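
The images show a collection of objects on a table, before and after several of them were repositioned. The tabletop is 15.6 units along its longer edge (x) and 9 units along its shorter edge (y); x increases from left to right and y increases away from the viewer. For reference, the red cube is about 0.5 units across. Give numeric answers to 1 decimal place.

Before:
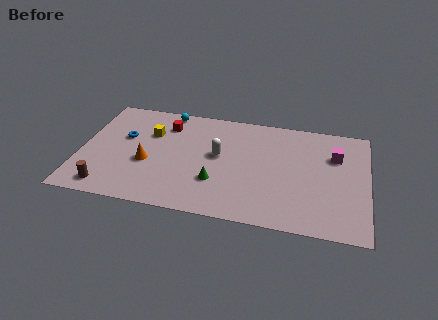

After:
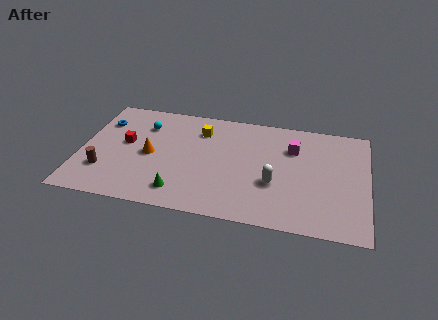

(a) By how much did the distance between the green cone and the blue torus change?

+0.9

They were about 5.9 units apart before and 6.8 after — 0.9 units further apart.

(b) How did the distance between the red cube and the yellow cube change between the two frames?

+3.2

Before: roughly 1.2 units apart; after: 4.4. That's 3.2 units further apart.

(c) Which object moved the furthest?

the white capsule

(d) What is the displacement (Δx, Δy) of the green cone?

(-1.9, -1.2)

The green cone was at about (7.5, 2.8) and moved to about (5.6, 1.6).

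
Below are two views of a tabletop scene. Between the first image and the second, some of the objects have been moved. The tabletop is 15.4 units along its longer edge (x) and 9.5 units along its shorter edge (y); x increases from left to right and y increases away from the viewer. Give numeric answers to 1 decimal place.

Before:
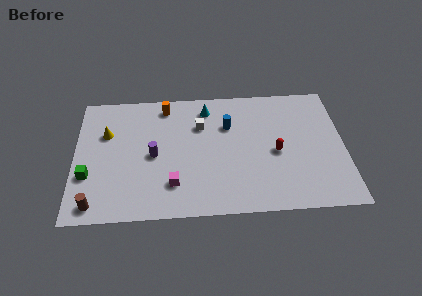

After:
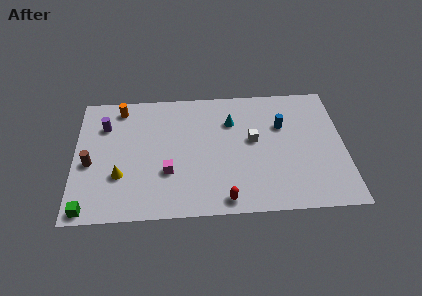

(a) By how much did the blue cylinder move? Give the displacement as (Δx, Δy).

(3.1, -0.2)

The blue cylinder was at about (8.8, 6.5) and moved to about (11.9, 6.3).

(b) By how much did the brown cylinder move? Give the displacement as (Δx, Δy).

(-0.3, 3.0)

The brown cylinder started near (1.2, 1.1) and ended near (0.9, 4.1).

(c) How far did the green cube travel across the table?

2.4

From (0.8, 3.2) to (0.8, 0.8), the green cube covered √(0.0² + 2.4²) ≈ 2.4 units.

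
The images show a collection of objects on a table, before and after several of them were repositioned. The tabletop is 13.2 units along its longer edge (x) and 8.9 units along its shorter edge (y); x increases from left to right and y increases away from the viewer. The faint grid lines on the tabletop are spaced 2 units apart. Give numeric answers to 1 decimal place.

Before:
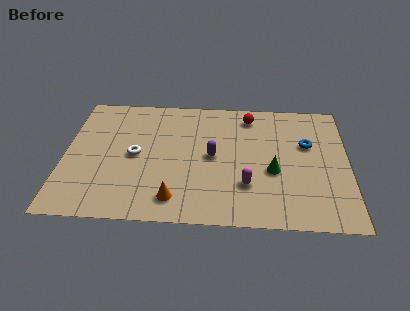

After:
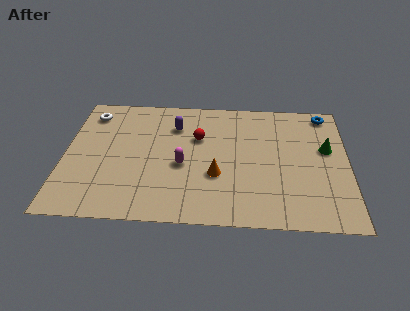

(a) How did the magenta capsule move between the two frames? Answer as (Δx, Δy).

(-3.0, 1.2)

The magenta capsule started near (8.5, 2.6) and ended near (5.5, 3.8).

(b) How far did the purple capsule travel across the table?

2.8

From (6.9, 4.5) to (5.1, 6.6), the purple capsule covered √(1.8² + 2.1²) ≈ 2.8 units.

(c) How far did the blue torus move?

2.5

The blue torus was near (11.3, 5.6) before and (12.2, 7.9) after, so it travelled √(0.9² + 2.3²) ≈ 2.5 units.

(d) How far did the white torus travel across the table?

3.6

The white torus was near (3.3, 4.4) before and (1.1, 7.3) after, so it travelled √(2.2² + 2.9²) ≈ 3.6 units.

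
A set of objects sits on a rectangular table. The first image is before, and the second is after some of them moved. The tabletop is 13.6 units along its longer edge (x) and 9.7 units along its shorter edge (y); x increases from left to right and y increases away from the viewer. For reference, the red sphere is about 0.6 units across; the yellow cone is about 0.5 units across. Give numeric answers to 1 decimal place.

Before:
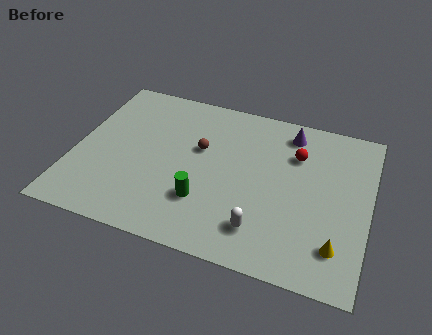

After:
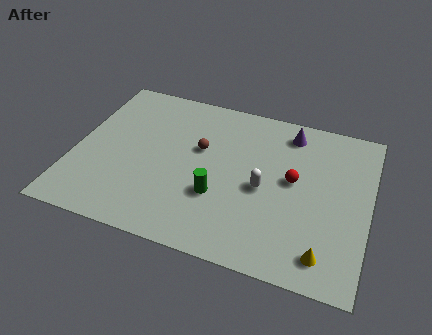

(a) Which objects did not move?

the purple cone and the brown sphere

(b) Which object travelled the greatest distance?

the white capsule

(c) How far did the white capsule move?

2.4

The white capsule was near (8.9, 2.0) before and (8.8, 4.4) after, so it travelled √(0.1² + 2.4²) ≈ 2.4 units.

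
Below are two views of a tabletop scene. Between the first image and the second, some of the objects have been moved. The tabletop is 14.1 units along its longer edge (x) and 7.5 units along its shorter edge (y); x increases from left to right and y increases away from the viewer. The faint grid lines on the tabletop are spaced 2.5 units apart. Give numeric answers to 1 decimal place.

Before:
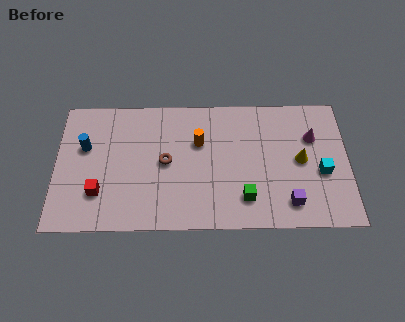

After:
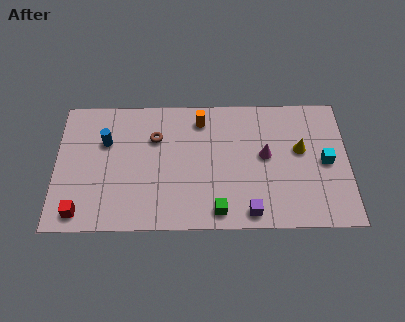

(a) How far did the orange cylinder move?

1.3

The orange cylinder moved from about (6.9, 4.9) to (7.0, 6.2), a distance of √(0.1² + 1.3²) ≈ 1.3.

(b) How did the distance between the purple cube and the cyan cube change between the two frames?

+2.3

They were about 2.3 units apart before and 4.6 after — 2.3 units further apart.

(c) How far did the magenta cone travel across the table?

2.5

The magenta cone was near (12.4, 5.1) before and (10.1, 4.1) after, so it travelled √(2.3² + 1.0²) ≈ 2.5 units.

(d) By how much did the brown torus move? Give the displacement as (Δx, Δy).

(-0.5, 1.4)

The brown torus was at about (5.3, 3.8) and moved to about (4.8, 5.2).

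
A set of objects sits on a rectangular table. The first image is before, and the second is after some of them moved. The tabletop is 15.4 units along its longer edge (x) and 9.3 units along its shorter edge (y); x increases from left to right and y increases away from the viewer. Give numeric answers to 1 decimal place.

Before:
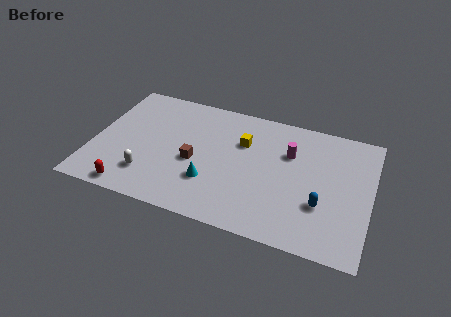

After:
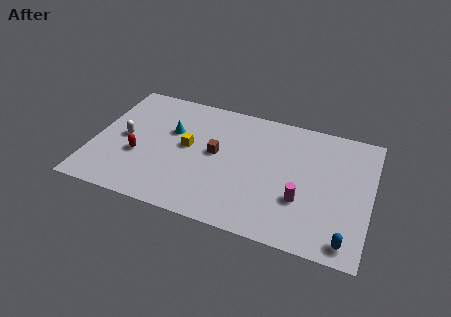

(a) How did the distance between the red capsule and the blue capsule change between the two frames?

+1.4

They were about 10.5 units apart before and 11.9 after — 1.4 units further apart.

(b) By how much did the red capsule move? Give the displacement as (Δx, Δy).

(0.1, 2.6)

The red capsule was at about (2.5, 0.9) and moved to about (2.6, 3.5).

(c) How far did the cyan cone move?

4.0

The cyan cone moved from about (6.7, 2.8) to (4.2, 5.9), a distance of √(2.5² + 3.1²) ≈ 4.0.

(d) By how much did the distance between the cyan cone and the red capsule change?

-1.7

The distance was about 4.6 in the first image and 2.9 in the second, so they moved 1.7 units closer together.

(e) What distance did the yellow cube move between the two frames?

3.3

From (8.2, 6.3) to (5.2, 5.0), the yellow cube covered √(3.0² + 1.3²) ≈ 3.3 units.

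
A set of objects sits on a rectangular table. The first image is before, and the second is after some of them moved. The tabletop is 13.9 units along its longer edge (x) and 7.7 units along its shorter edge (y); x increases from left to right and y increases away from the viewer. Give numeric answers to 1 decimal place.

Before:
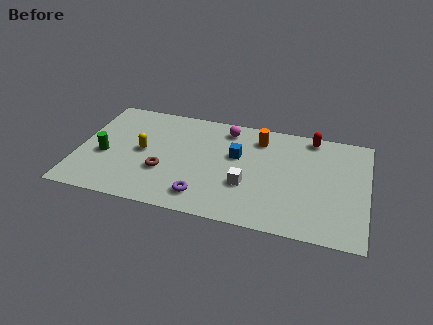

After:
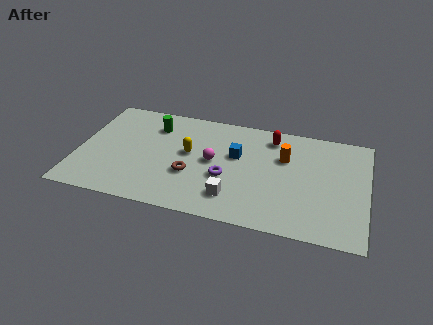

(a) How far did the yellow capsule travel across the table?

2.2

The yellow capsule moved from about (3.1, 3.9) to (5.3, 4.3), a distance of √(2.2² + 0.4²) ≈ 2.2.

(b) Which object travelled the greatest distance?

the green cylinder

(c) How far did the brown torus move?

1.3

From (4.2, 2.7) to (5.5, 2.8), the brown torus covered √(1.3² + 0.1²) ≈ 1.3 units.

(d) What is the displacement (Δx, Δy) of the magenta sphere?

(-0.5, -2.5)

From the two frames, the magenta sphere sits at roughly (7.0, 6.5) before and (6.5, 4.0) after.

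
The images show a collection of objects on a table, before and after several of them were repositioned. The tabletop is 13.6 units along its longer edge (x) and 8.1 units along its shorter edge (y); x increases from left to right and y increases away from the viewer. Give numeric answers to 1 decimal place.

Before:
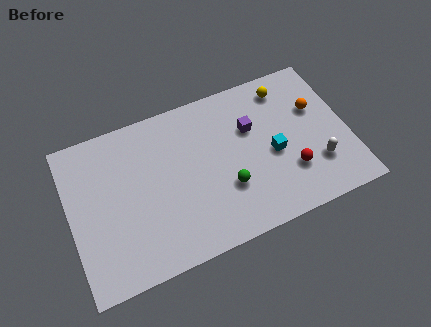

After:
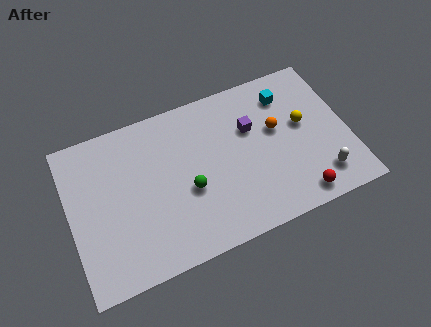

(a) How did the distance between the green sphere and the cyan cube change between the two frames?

+3.5

Before: roughly 2.6 units apart; after: 6.1. That's 3.5 units further apart.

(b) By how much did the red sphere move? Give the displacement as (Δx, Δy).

(0.2, -1.4)

The red sphere was at about (10.6, 2.4) and moved to about (10.8, 1.0).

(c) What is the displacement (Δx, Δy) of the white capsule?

(0.1, -0.7)

From the two frames, the white capsule sits at roughly (11.9, 2.3) before and (12.0, 1.6) after.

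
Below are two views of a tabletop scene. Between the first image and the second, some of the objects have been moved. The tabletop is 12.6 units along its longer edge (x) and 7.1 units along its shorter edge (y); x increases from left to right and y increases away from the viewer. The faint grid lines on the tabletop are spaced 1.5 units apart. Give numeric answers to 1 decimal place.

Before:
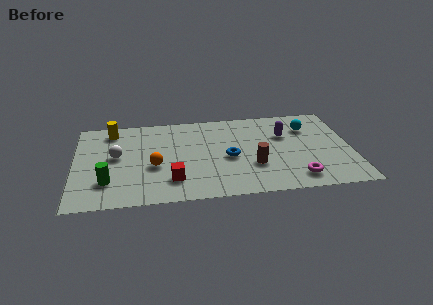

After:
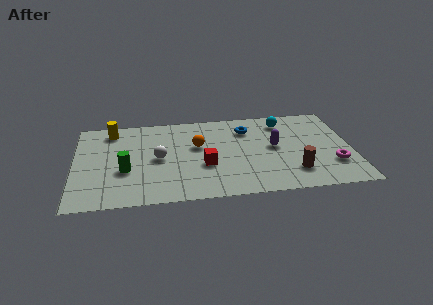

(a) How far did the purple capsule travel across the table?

1.0

From (9.6, 4.7) to (9.1, 3.8), the purple capsule covered √(0.5² + 0.9²) ≈ 1.0 units.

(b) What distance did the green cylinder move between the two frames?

1.1

The green cylinder moved from about (1.5, 1.9) to (2.3, 2.7), a distance of √(0.8² + 0.8²) ≈ 1.1.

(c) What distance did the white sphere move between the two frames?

1.9

From (1.9, 3.9) to (3.8, 3.5), the white sphere covered √(1.9² + 0.4²) ≈ 1.9 units.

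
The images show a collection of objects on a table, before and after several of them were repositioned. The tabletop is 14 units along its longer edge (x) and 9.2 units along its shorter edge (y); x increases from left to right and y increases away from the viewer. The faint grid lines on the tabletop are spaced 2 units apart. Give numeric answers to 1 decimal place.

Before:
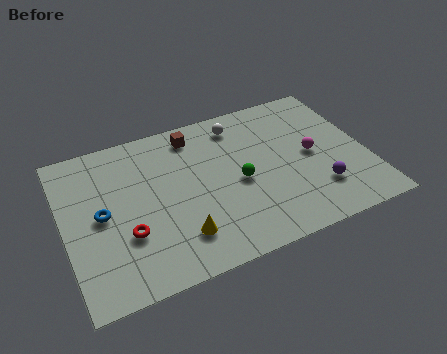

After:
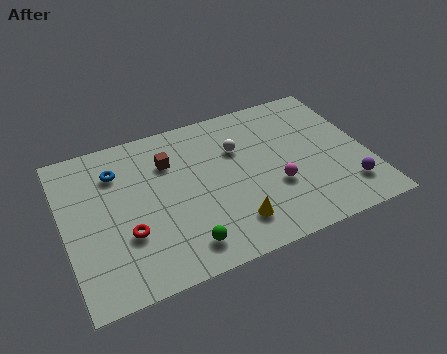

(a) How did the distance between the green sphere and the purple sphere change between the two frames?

+3.8

They were about 3.9 units apart before and 7.7 after — 3.8 units further apart.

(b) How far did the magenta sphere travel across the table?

2.3

The magenta sphere was near (11.5, 4.6) before and (9.6, 3.3) after, so it travelled √(1.9² + 1.3²) ≈ 2.3 units.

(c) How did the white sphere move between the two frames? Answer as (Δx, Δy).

(-0.2, -1.5)

The white sphere was at about (8.4, 7.7) and moved to about (8.2, 6.2).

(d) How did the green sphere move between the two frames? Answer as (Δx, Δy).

(-2.9, -2.7)

The green sphere was at about (8.0, 4.2) and moved to about (5.1, 1.5).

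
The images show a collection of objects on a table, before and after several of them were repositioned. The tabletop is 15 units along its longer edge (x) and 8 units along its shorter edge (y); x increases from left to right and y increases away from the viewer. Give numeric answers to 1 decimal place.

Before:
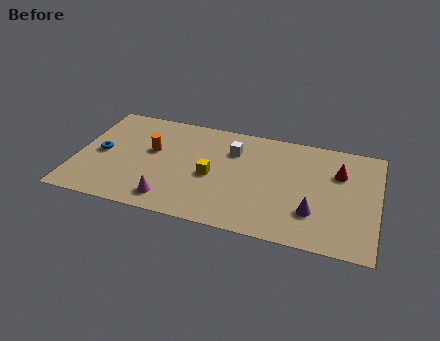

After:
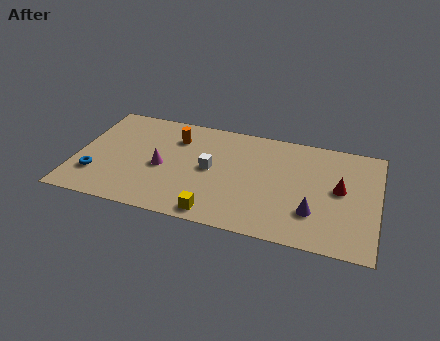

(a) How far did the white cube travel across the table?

2.0

The white cube was near (7.7, 5.8) before and (6.7, 4.1) after, so it travelled √(1.0² + 1.7²) ≈ 2.0 units.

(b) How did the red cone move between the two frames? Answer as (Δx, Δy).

(0.1, -1.2)

The red cone was at about (13.0, 5.5) and moved to about (13.1, 4.3).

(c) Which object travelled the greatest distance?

the yellow cube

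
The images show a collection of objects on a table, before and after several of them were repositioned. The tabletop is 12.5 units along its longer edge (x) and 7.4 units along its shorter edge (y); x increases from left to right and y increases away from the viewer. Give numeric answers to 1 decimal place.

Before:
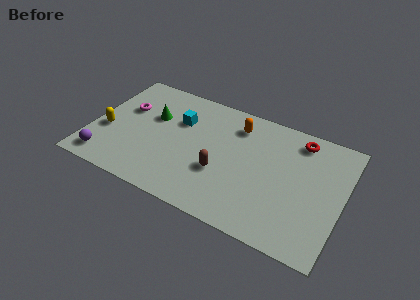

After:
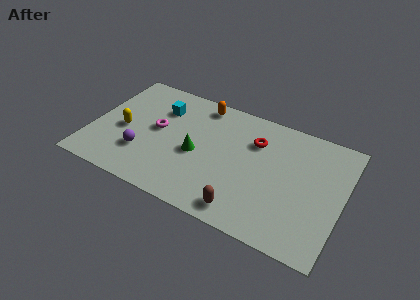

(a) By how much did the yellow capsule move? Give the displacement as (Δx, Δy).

(0.8, 0.4)

The yellow capsule was at about (0.8, 2.9) and moved to about (1.6, 3.3).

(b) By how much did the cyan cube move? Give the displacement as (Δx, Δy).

(-1.0, 0.4)

The cyan cube started near (4.2, 5.0) and ended near (3.2, 5.4).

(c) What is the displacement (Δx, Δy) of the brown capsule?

(1.4, -1.7)

From the two frames, the brown capsule sits at roughly (6.6, 2.7) before and (8.0, 1.0) after.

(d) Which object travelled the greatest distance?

the green cone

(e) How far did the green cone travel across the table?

2.8

The green cone was near (2.9, 4.7) before and (5.3, 3.3) after, so it travelled √(2.4² + 1.4²) ≈ 2.8 units.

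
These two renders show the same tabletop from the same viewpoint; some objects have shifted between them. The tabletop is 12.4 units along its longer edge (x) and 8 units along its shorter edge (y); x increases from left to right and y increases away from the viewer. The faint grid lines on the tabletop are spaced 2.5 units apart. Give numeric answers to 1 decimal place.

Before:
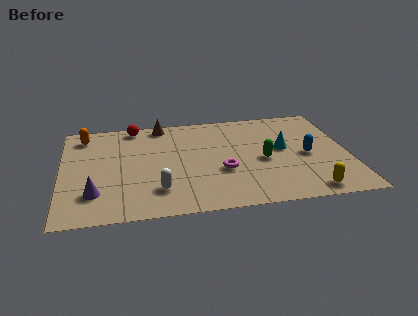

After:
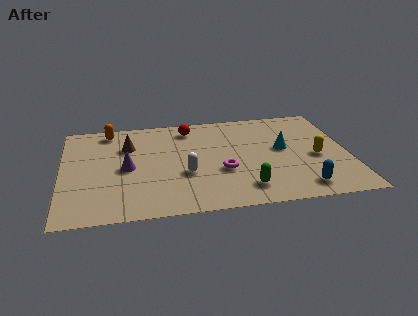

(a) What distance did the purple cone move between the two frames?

2.3

The purple cone moved from about (1.4, 2.0) to (2.8, 3.8), a distance of √(1.4² + 1.8²) ≈ 2.3.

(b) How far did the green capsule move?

2.3

From (8.7, 3.6) to (7.8, 1.5), the green capsule covered √(0.9² + 2.1²) ≈ 2.3 units.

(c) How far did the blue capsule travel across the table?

2.5

From (10.6, 3.7) to (10.2, 1.2), the blue capsule covered √(0.4² + 2.5²) ≈ 2.5 units.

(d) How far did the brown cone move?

2.2

The brown cone moved from about (4.4, 7.2) to (2.9, 5.6), a distance of √(1.5² + 1.6²) ≈ 2.2.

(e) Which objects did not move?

the magenta torus and the cyan cone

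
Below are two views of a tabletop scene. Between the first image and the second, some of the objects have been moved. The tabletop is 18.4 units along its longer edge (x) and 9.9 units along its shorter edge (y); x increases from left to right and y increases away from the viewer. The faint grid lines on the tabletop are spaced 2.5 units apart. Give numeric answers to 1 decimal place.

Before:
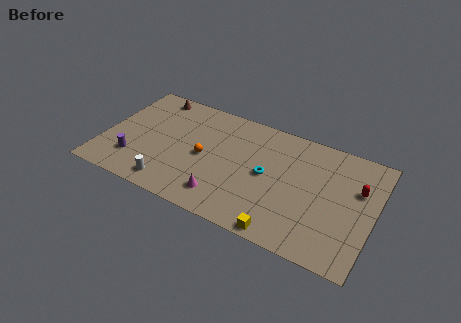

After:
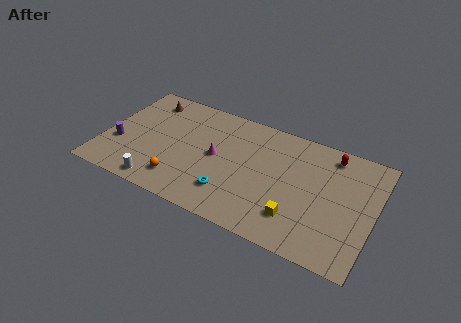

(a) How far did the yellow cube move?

1.7

The yellow cube was near (12.8, 0.8) before and (13.5, 2.4) after, so it travelled √(0.7² + 1.6²) ≈ 1.7 units.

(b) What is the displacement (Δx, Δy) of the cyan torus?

(-2.2, -2.6)

The cyan torus started near (11.2, 5.0) and ended near (9.0, 2.4).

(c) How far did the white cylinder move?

0.8

The white cylinder moved from about (5.0, 1.4) to (4.3, 1.1), a distance of √(0.7² + 0.3²) ≈ 0.8.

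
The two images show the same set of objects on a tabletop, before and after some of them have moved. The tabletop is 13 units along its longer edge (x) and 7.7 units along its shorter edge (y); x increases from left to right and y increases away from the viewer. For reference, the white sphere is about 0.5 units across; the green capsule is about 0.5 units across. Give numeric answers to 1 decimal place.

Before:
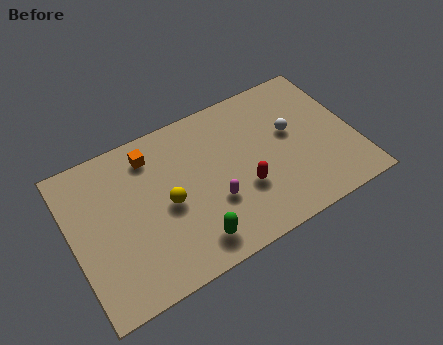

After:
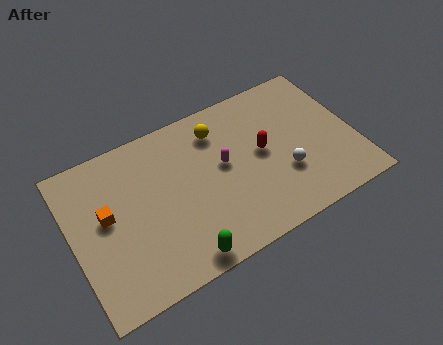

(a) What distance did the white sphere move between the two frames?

2.0

The white sphere was near (10.2, 4.5) before and (9.6, 2.6) after, so it travelled √(0.6² + 1.9²) ≈ 2.0 units.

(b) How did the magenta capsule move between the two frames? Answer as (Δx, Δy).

(0.7, 1.6)

The magenta capsule was at about (6.3, 2.7) and moved to about (7.0, 4.3).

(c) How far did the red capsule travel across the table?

1.8

The red capsule was near (7.7, 2.7) before and (8.8, 4.1) after, so it travelled √(1.1² + 1.4²) ≈ 1.8 units.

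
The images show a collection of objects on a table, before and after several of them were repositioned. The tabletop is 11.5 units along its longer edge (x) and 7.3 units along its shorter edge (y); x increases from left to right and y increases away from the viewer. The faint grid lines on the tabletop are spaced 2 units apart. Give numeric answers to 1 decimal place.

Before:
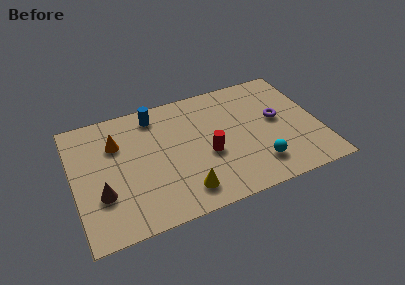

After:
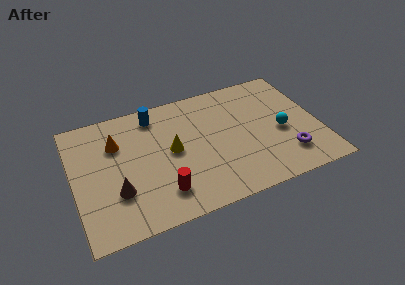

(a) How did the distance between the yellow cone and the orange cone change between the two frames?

-1.9

They were about 4.7 units apart before and 2.8 after — 1.9 units closer together.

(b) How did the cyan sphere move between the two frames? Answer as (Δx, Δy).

(1.3, 1.6)

The cyan sphere was at about (8.4, 1.6) and moved to about (9.7, 3.2).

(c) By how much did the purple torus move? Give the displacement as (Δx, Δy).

(0.2, -2.3)

The purple torus was at about (9.6, 4.0) and moved to about (9.8, 1.7).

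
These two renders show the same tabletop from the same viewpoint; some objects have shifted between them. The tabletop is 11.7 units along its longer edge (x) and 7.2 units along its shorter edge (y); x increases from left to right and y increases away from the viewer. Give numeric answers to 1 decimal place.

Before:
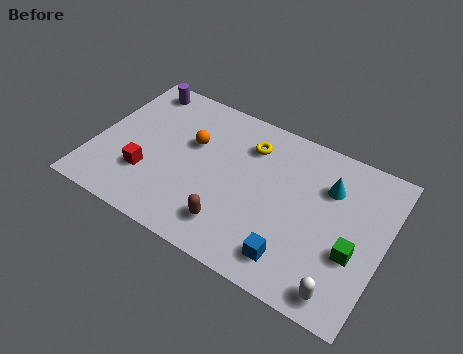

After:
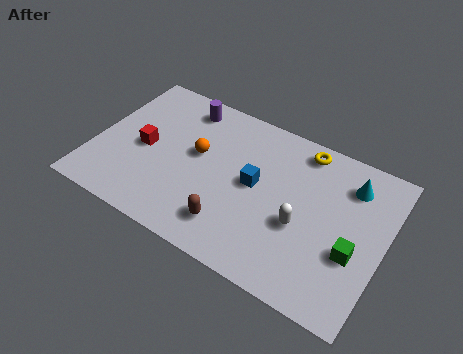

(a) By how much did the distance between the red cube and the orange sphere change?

-0.5

Before: roughly 2.7 units apart; after: 2.2. That's 0.5 units closer together.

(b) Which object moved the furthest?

the blue cube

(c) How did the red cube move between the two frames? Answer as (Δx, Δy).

(-0.3, 1.2)

The red cube started near (2.3, 2.2) and ended near (2.0, 3.4).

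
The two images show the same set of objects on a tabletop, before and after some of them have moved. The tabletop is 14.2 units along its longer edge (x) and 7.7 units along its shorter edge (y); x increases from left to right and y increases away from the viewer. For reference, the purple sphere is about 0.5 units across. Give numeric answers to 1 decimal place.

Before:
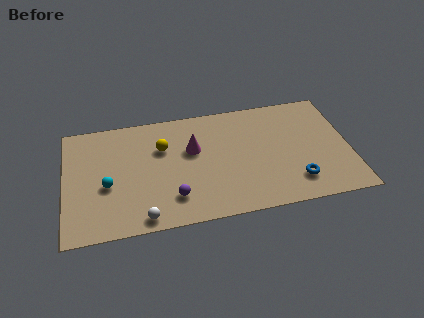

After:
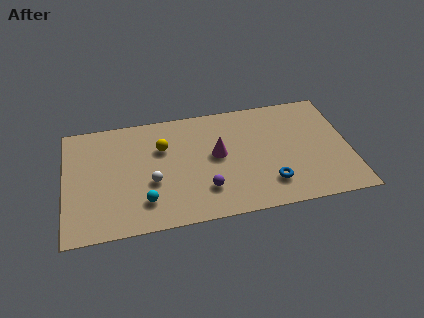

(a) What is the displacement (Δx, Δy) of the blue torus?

(-1.3, 0.1)

The blue torus was at about (11.4, 1.7) and moved to about (10.1, 1.8).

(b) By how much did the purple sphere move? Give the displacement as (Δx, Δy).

(1.6, 0.2)

The purple sphere was at about (5.3, 1.8) and moved to about (6.9, 2.0).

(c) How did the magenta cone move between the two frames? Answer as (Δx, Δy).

(1.2, -0.6)

The magenta cone was at about (6.4, 4.8) and moved to about (7.6, 4.2).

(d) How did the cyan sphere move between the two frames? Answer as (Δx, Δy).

(1.8, -1.4)

The cyan sphere started near (2.1, 3.2) and ended near (3.9, 1.8).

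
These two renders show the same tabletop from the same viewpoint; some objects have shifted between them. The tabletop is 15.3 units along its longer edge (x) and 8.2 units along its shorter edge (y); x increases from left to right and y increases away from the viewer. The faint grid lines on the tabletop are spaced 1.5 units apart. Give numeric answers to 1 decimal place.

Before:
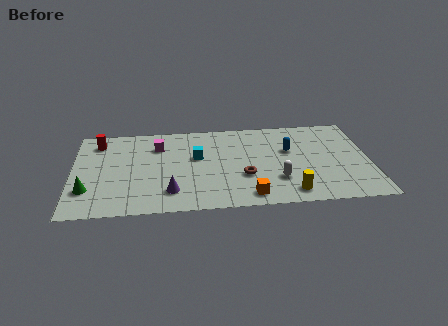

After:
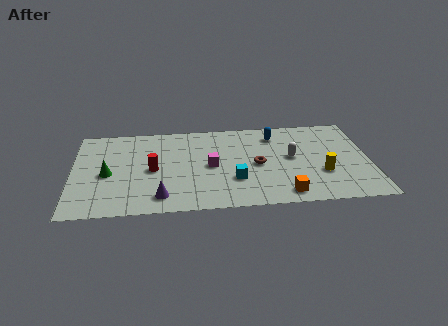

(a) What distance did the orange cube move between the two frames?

1.8

The orange cube moved from about (9.0, 1.1) to (10.8, 1.1), a distance of √(1.8² + 0.0²) ≈ 1.8.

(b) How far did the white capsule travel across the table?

2.2

The white capsule was near (10.5, 2.4) before and (11.3, 4.4) after, so it travelled √(0.8² + 2.0²) ≈ 2.2 units.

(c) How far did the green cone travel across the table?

1.7

The green cone moved from about (0.8, 2.3) to (1.8, 3.7), a distance of √(1.0² + 1.4²) ≈ 1.7.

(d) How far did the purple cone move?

0.6

The purple cone was near (5.0, 1.8) before and (4.5, 1.4) after, so it travelled √(0.5² + 0.4²) ≈ 0.6 units.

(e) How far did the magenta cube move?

3.4

From (4.4, 6.1) to (7.1, 4.0), the magenta cube covered √(2.7² + 2.1²) ≈ 3.4 units.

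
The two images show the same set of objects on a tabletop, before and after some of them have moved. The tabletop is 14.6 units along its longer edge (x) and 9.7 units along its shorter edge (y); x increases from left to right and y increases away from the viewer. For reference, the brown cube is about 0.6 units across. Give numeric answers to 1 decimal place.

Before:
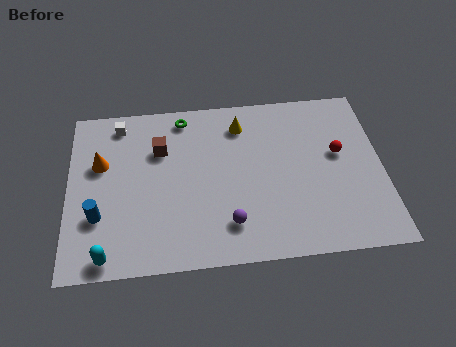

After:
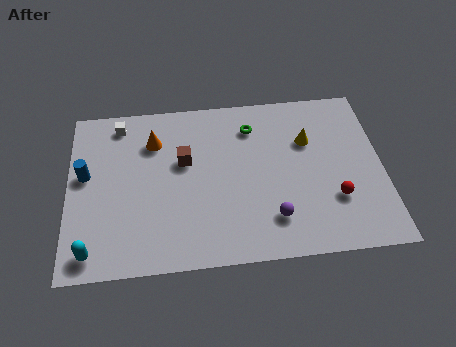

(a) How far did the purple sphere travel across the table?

2.0

The purple sphere moved from about (7.4, 2.1) to (9.4, 2.2), a distance of √(2.0² + 0.1²) ≈ 2.0.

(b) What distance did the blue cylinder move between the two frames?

2.5

From (1.4, 3.1) to (0.8, 5.5), the blue cylinder covered √(0.6² + 2.4²) ≈ 2.5 units.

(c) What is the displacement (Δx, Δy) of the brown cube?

(1.1, -0.8)

From the two frames, the brown cube sits at roughly (4.3, 6.7) before and (5.4, 5.9) after.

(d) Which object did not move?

the white cube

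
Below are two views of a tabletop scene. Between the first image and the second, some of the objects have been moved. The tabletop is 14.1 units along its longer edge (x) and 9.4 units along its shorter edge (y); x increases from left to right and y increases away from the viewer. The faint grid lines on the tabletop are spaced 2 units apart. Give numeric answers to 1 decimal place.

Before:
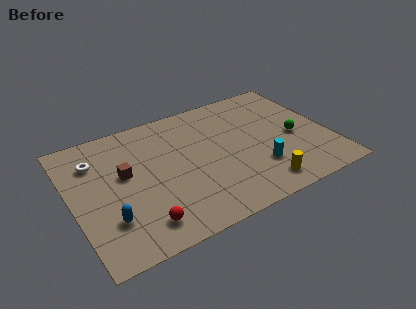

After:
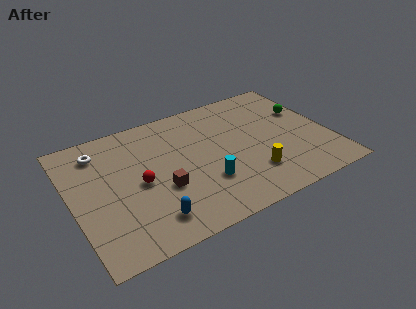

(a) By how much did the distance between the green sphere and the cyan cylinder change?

+4.1

Before: roughly 2.7 units apart; after: 6.8. That's 4.1 units further apart.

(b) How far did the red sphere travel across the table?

2.8

The red sphere moved from about (3.3, 1.6) to (3.6, 4.4), a distance of √(0.3² + 2.8²) ≈ 2.8.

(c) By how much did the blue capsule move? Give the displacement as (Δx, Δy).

(2.1, -0.9)

The blue capsule started near (1.7, 2.6) and ended near (3.8, 1.7).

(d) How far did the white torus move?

0.7

The white torus was near (1.5, 7.0) before and (1.8, 7.6) after, so it travelled √(0.3² + 0.6²) ≈ 0.7 units.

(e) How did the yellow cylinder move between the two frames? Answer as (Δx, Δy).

(-0.3, 1.0)

The yellow cylinder started near (9.8, 1.4) and ended near (9.5, 2.4).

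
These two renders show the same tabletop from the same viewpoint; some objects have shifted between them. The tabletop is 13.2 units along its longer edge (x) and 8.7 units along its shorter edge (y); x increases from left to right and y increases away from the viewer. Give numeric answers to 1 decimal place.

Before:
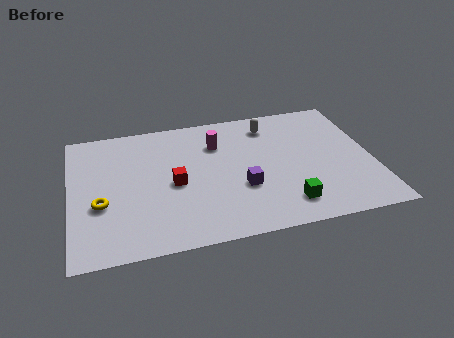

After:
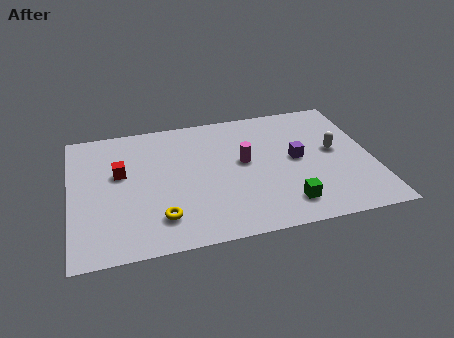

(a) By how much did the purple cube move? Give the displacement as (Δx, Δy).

(2.5, 1.4)

The purple cube started near (7.4, 3.1) and ended near (9.9, 4.5).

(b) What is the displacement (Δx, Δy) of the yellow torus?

(2.5, -1.4)

The yellow torus was at about (1.3, 3.3) and moved to about (3.8, 1.9).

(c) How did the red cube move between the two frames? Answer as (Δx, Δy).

(-2.3, 1.2)

From the two frames, the red cube sits at roughly (4.5, 4.0) before and (2.2, 5.2) after.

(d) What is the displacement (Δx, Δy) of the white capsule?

(2.7, -2.4)

From the two frames, the white capsule sits at roughly (8.9, 7.1) before and (11.6, 4.7) after.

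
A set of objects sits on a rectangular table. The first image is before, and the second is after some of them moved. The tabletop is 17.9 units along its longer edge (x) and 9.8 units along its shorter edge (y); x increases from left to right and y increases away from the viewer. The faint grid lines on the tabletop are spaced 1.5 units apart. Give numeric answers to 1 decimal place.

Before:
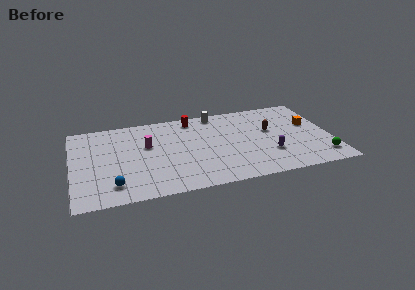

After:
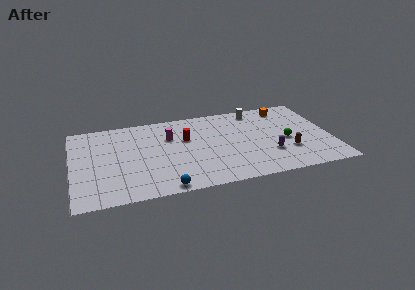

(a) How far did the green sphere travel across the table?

3.3

From (17.0, 1.8) to (14.8, 4.3), the green sphere covered √(2.2² + 2.5²) ≈ 3.3 units.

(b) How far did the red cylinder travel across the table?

2.4

The red cylinder moved from about (8.5, 8.5) to (7.9, 6.2), a distance of √(0.6² + 2.3²) ≈ 2.4.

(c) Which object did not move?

the purple capsule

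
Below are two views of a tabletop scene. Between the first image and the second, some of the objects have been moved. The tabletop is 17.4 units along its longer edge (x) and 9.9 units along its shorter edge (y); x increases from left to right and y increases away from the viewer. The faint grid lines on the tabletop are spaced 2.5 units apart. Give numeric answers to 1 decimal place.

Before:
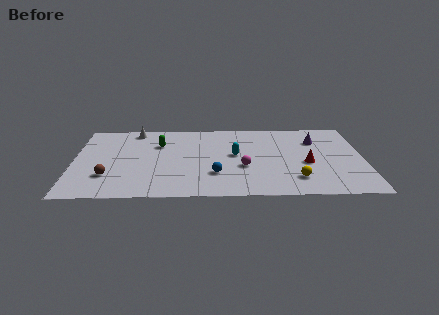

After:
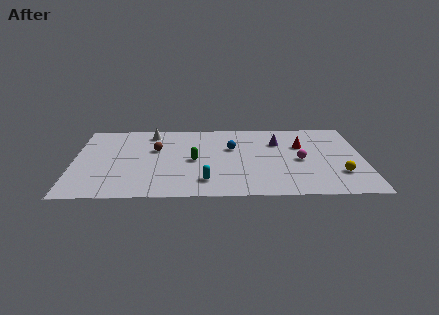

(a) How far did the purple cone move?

2.3

The purple cone moved from about (14.6, 7.2) to (12.3, 7.0), a distance of √(2.3² + 0.2²) ≈ 2.3.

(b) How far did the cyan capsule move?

3.8

The cyan capsule was near (9.7, 5.4) before and (7.9, 2.0) after, so it travelled √(1.8² + 3.4²) ≈ 3.8 units.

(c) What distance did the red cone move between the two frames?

2.3

The red cone moved from about (14.0, 4.2) to (13.7, 6.5), a distance of √(0.3² + 2.3²) ≈ 2.3.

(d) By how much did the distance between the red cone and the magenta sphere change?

-1.9

The distance was about 3.8 in the first image and 1.9 in the second, so they moved 1.9 units closer together.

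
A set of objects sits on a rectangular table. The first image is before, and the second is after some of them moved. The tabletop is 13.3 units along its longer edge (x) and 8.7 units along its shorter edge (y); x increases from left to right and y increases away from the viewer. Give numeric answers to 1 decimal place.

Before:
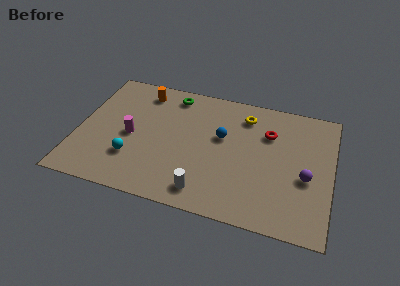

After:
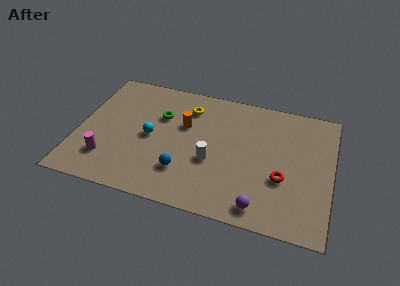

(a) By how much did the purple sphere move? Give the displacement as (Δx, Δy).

(-2.2, -2.5)

The purple sphere started near (12.0, 3.6) and ended near (9.8, 1.1).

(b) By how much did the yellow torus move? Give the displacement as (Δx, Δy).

(-3.0, -0.2)

The yellow torus started near (8.6, 7.0) and ended near (5.6, 6.8).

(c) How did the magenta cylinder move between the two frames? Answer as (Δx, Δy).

(-1.1, -1.9)

The magenta cylinder was at about (2.8, 4.0) and moved to about (1.7, 2.1).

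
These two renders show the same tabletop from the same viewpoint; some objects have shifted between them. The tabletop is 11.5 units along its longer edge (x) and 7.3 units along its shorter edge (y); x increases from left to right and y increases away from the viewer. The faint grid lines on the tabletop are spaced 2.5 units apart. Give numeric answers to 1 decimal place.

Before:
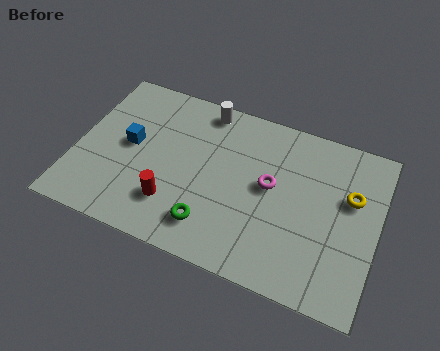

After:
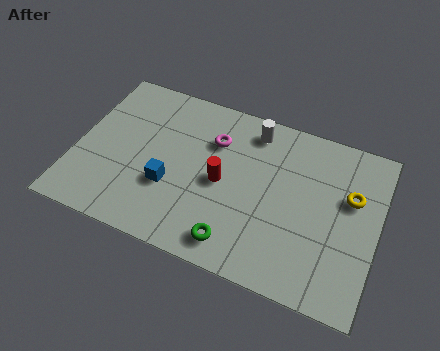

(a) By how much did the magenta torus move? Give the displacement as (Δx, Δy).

(-2.3, 1.2)

From the two frames, the magenta torus sits at roughly (7.4, 4.0) before and (5.1, 5.2) after.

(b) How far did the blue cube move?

2.1

The blue cube was near (2.0, 3.9) before and (3.7, 2.6) after, so it travelled √(1.7² + 1.3²) ≈ 2.1 units.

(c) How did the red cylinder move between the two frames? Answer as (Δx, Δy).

(1.7, 1.6)

The red cylinder started near (3.9, 1.9) and ended near (5.6, 3.5).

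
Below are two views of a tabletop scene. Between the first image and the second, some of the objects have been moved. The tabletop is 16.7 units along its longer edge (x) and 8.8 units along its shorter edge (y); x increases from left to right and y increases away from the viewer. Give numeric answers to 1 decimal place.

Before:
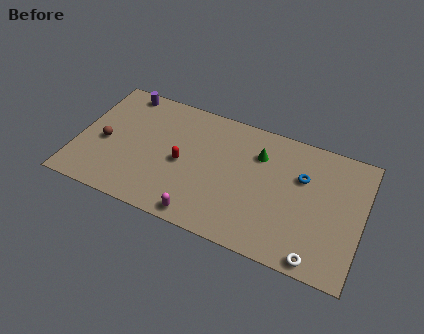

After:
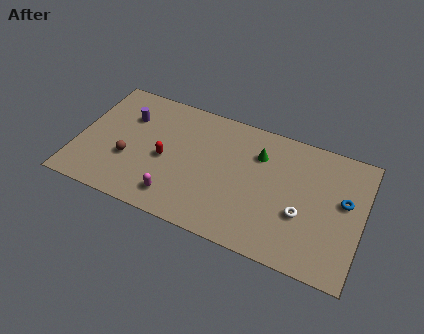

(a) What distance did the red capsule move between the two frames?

1.0

The red capsule was near (6.2, 4.1) before and (5.2, 4.0) after, so it travelled √(1.0² + 0.1²) ≈ 1.0 units.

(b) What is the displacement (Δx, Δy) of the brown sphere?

(1.5, -0.7)

The brown sphere started near (1.6, 3.9) and ended near (3.1, 3.2).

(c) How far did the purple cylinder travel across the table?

1.8

The purple cylinder was near (2.2, 7.9) before and (2.7, 6.2) after, so it travelled √(0.5² + 1.7²) ≈ 1.8 units.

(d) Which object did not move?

the green cone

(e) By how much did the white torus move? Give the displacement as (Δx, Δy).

(-1.1, 2.5)

The white torus was at about (14.4, 0.8) and moved to about (13.3, 3.3).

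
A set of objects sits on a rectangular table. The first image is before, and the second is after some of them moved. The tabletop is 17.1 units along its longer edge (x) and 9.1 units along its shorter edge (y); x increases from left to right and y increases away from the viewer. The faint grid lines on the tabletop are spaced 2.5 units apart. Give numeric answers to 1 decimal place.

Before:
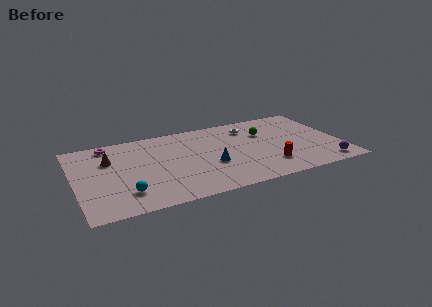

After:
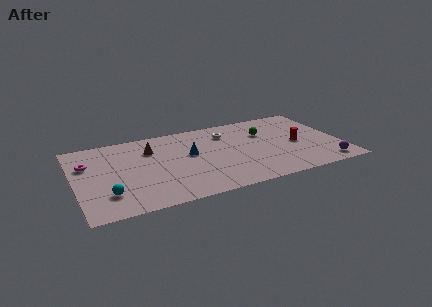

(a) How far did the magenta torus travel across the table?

2.4

From (2.4, 8.0) to (0.9, 6.1), the magenta torus covered √(1.5² + 1.9²) ≈ 2.4 units.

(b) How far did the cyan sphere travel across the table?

1.1

The cyan sphere moved from about (3.0, 2.1) to (1.9, 2.3), a distance of √(1.1² + 0.2²) ≈ 1.1.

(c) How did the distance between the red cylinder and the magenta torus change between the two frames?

+2.1

Before: roughly 11.4 units apart; after: 13.5. That's 2.1 units further apart.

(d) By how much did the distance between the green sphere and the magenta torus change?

+1.3

They were about 10.2 units apart before and 11.5 after — 1.3 units further apart.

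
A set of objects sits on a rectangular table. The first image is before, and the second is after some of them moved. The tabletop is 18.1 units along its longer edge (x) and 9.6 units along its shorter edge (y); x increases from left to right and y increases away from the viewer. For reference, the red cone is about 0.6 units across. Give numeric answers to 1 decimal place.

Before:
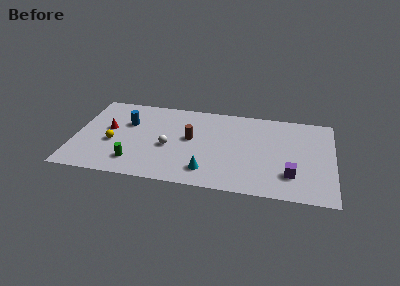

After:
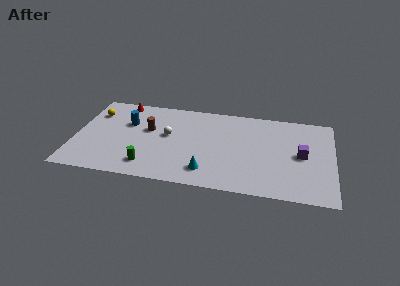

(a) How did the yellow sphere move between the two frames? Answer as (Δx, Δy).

(-1.5, 3.2)

The yellow sphere was at about (2.7, 3.9) and moved to about (1.2, 7.1).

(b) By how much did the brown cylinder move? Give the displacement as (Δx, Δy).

(-3.0, 0.5)

From the two frames, the brown cylinder sits at roughly (8.1, 5.3) before and (5.1, 5.8) after.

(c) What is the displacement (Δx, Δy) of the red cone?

(0.7, 3.2)

The red cone was at about (2.3, 5.4) and moved to about (3.0, 8.6).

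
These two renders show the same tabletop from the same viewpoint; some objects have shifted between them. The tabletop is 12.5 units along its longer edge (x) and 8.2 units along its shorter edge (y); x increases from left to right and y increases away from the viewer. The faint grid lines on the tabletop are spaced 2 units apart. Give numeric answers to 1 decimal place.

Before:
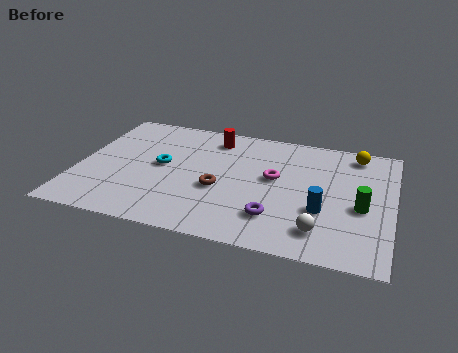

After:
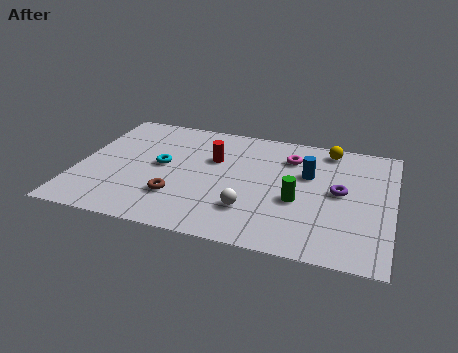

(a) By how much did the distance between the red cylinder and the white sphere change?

-3.4

They were about 6.9 units apart before and 3.5 after — 3.4 units closer together.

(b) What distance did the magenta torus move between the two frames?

1.7

The magenta torus was near (7.8, 4.6) before and (8.3, 6.2) after, so it travelled √(0.5² + 1.6²) ≈ 1.7 units.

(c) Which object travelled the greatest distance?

the purple torus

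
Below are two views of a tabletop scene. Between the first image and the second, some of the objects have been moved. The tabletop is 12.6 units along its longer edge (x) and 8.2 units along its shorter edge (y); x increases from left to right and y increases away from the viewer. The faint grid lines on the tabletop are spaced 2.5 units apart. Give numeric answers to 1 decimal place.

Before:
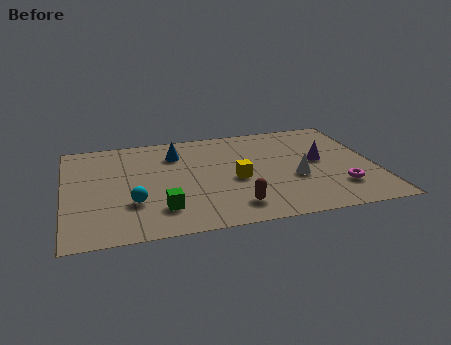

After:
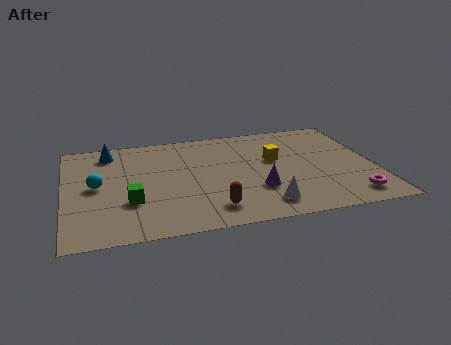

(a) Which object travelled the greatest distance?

the purple cone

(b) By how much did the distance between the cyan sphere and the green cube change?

+0.7

The distance was about 1.3 in the first image and 2.0 in the second, so they moved 0.7 units further apart.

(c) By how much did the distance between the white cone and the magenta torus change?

+1.5

They were about 2.0 units apart before and 3.5 after — 1.5 units further apart.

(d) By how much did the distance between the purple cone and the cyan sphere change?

-1.3

The distance was about 7.9 in the first image and 6.6 in the second, so they moved 1.3 units closer together.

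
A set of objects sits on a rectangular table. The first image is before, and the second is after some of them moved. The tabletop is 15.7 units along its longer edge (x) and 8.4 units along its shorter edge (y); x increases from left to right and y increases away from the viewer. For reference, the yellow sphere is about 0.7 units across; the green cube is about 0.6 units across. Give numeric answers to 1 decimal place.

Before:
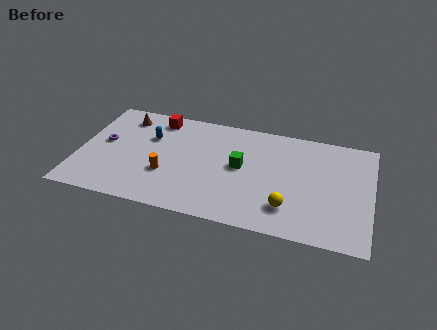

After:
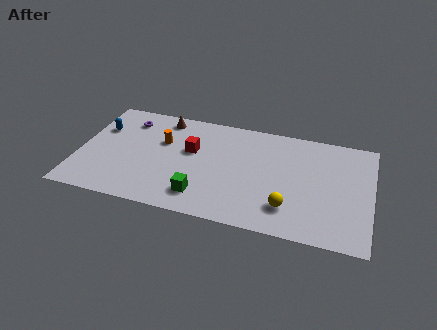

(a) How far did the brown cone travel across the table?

2.1

The brown cone was near (2.2, 6.9) before and (4.3, 7.3) after, so it travelled √(2.1² + 0.4²) ≈ 2.1 units.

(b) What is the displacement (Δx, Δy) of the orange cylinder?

(-0.4, 2.5)

From the two frames, the orange cylinder sits at roughly (4.8, 2.9) before and (4.4, 5.4) after.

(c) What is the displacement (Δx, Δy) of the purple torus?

(1.1, 2.1)

The purple torus started near (1.3, 4.6) and ended near (2.4, 6.7).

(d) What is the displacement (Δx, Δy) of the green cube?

(-1.9, -2.8)

The green cube started near (8.7, 4.5) and ended near (6.8, 1.7).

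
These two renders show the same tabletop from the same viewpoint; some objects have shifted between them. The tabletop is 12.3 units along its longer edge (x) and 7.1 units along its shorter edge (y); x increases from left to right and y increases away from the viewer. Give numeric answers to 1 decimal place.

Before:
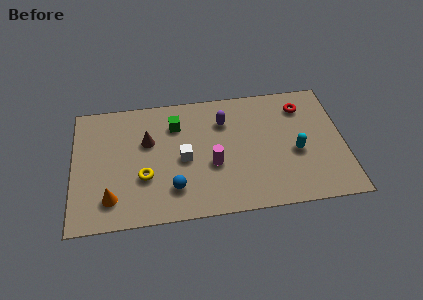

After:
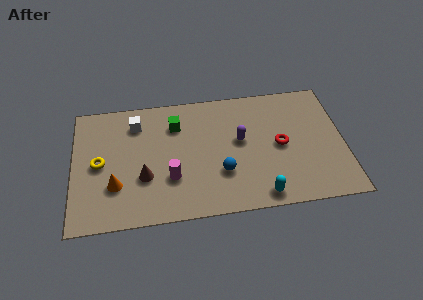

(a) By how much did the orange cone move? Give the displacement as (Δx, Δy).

(0.2, 0.7)

The orange cone was at about (1.7, 1.5) and moved to about (1.9, 2.2).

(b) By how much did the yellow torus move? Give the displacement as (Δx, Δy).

(-2.0, 1.0)

The yellow torus was at about (3.2, 2.5) and moved to about (1.2, 3.5).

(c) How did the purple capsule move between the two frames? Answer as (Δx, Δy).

(0.7, -1.2)

The purple capsule started near (6.9, 5.2) and ended near (7.6, 4.0).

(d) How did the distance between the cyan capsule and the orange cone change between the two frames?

-1.9

The distance was about 8.5 in the first image and 6.6 in the second, so they moved 1.9 units closer together.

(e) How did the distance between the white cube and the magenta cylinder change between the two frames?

+2.2

They were about 1.4 units apart before and 3.6 after — 2.2 units further apart.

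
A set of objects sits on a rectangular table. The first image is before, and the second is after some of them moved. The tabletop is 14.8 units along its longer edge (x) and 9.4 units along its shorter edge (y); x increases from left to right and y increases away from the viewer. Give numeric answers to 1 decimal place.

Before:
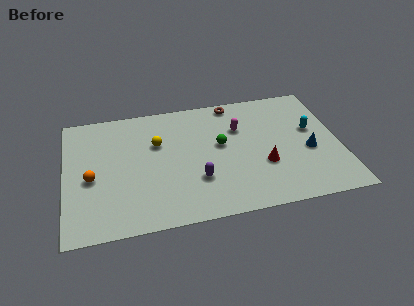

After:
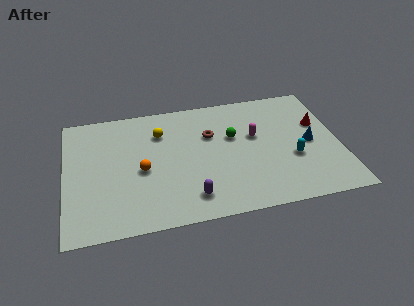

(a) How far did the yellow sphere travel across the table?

0.8

The yellow sphere moved from about (5.0, 6.1) to (5.2, 6.9), a distance of √(0.2² + 0.8²) ≈ 0.8.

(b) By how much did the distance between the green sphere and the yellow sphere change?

+0.6

Before: roughly 3.5 units apart; after: 4.1. That's 0.6 units further apart.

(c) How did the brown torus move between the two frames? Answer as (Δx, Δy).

(-1.4, -2.3)

The brown torus started near (9.3, 8.5) and ended near (7.9, 6.2).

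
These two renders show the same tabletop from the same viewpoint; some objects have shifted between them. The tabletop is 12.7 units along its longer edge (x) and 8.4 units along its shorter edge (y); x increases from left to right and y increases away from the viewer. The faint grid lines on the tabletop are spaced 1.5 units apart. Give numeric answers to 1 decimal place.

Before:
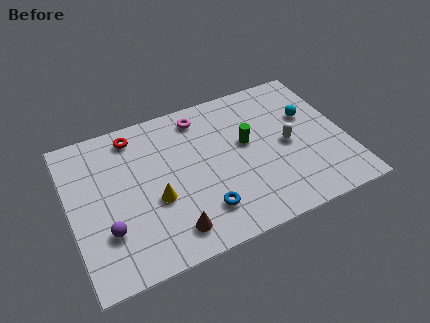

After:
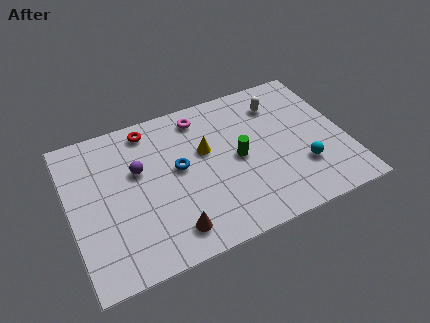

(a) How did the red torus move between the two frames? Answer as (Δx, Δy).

(0.7, 0.1)

From the two frames, the red torus sits at roughly (3.2, 7.2) before and (3.9, 7.3) after.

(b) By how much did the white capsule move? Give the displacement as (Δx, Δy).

(-0.1, 2.5)

The white capsule was at about (10.0, 4.0) and moved to about (9.9, 6.5).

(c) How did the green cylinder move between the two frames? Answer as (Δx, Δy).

(-0.5, -0.7)

From the two frames, the green cylinder sits at roughly (8.2, 4.8) before and (7.7, 4.1) after.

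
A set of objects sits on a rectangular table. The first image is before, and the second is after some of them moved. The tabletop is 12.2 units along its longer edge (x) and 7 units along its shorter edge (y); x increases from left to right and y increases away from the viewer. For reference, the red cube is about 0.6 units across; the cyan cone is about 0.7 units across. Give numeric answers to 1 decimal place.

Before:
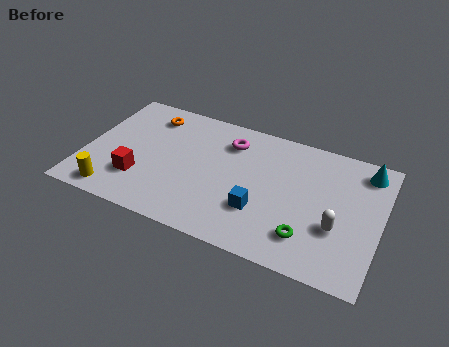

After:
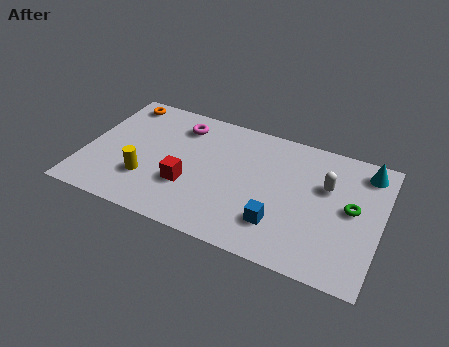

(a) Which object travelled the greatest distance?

the green torus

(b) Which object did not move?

the cyan cone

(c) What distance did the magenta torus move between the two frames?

2.1

From (5.8, 5.4) to (3.7, 5.6), the magenta torus covered √(2.1² + 0.2²) ≈ 2.1 units.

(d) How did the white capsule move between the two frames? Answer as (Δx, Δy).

(-0.6, 2.0)

The white capsule started near (10.5, 2.5) and ended near (9.9, 4.5).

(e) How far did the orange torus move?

1.4

The orange torus was near (2.4, 5.7) before and (1.1, 6.1) after, so it travelled √(1.3² + 0.4²) ≈ 1.4 units.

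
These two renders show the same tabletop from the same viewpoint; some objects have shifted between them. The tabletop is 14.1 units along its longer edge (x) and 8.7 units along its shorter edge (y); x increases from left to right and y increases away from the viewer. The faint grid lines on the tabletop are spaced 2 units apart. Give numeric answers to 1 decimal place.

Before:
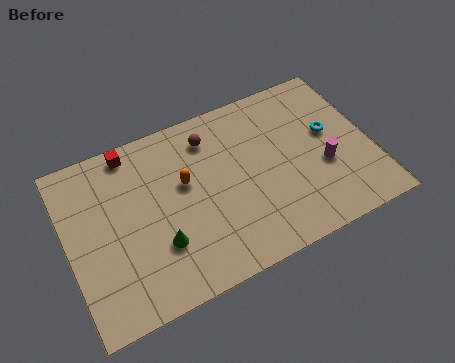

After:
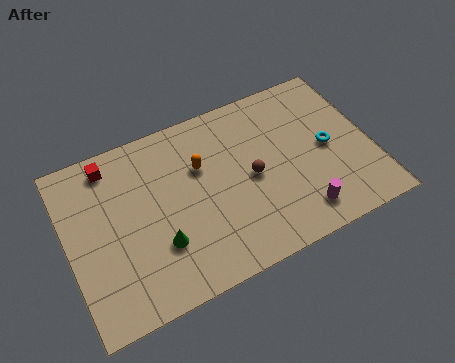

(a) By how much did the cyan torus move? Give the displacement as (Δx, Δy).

(-0.2, -0.7)

From the two frames, the cyan torus sits at roughly (12.3, 5.0) before and (12.1, 4.3) after.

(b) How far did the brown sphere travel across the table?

3.2

The brown sphere moved from about (6.9, 7.0) to (8.5, 4.2), a distance of √(1.6² + 2.8²) ≈ 3.2.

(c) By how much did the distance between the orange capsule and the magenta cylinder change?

-0.7

The distance was about 6.6 in the first image and 5.9 in the second, so they moved 0.7 units closer together.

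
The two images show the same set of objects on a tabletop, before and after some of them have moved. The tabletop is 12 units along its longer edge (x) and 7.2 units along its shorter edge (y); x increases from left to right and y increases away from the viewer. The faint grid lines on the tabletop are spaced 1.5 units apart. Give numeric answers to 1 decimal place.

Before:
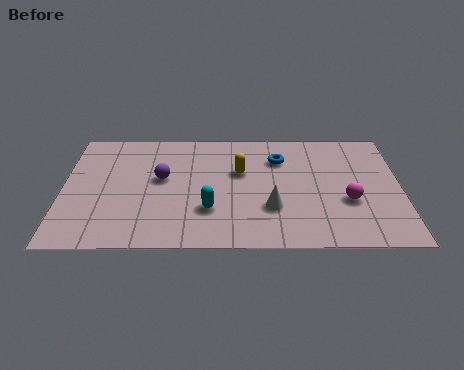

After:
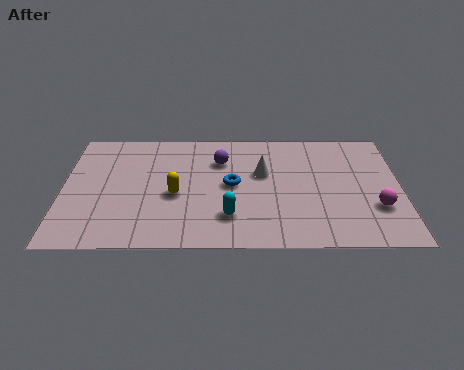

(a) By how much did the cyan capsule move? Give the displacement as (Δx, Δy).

(0.7, -0.4)

From the two frames, the cyan capsule sits at roughly (5.2, 2.2) before and (5.9, 1.8) after.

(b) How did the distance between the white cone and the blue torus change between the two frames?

-1.7

Before: roughly 3.0 units apart; after: 1.3. That's 1.7 units closer together.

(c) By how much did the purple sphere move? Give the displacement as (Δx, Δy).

(2.1, 1.1)

The purple sphere started near (3.5, 4.1) and ended near (5.6, 5.2).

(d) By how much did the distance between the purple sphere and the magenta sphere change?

-0.5

They were about 6.7 units apart before and 6.2 after — 0.5 units closer together.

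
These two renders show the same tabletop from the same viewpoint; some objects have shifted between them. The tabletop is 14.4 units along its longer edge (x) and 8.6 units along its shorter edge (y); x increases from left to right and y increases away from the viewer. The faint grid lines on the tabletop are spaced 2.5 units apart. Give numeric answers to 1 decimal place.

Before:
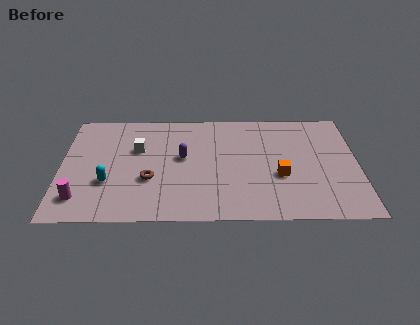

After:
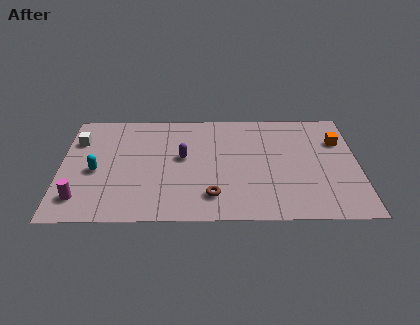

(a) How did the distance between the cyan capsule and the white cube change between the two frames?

-0.4

They were about 3.0 units apart before and 2.6 after — 0.4 units closer together.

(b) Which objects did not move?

the magenta cylinder and the purple capsule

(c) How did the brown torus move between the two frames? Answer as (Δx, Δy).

(3.0, -1.3)

The brown torus started near (4.3, 3.1) and ended near (7.3, 1.8).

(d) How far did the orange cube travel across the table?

4.0

The orange cube was near (10.6, 3.3) before and (13.5, 6.0) after, so it travelled √(2.9² + 2.7²) ≈ 4.0 units.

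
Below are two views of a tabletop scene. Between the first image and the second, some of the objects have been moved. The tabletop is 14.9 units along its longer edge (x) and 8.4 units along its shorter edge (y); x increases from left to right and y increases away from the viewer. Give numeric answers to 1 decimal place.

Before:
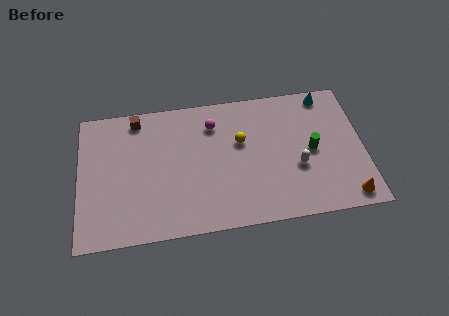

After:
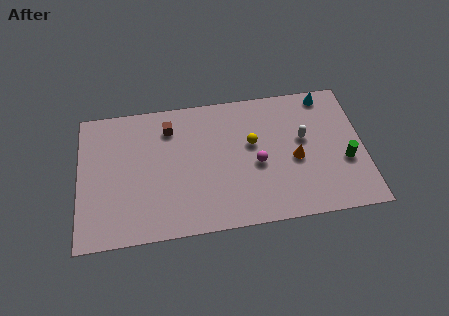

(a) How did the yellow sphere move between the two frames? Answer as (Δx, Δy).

(0.6, -0.2)

The yellow sphere was at about (8.5, 5.2) and moved to about (9.1, 5.0).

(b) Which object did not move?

the cyan cone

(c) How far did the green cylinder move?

1.9

From (12.2, 4.1) to (13.9, 3.2), the green cylinder covered √(1.7² + 0.9²) ≈ 1.9 units.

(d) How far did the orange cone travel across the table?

3.7

The orange cone moved from about (13.9, 1.0) to (11.3, 3.7), a distance of √(2.6² + 2.7²) ≈ 3.7.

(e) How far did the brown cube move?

1.9

From (3.1, 7.4) to (4.8, 6.6), the brown cube covered √(1.7² + 0.8²) ≈ 1.9 units.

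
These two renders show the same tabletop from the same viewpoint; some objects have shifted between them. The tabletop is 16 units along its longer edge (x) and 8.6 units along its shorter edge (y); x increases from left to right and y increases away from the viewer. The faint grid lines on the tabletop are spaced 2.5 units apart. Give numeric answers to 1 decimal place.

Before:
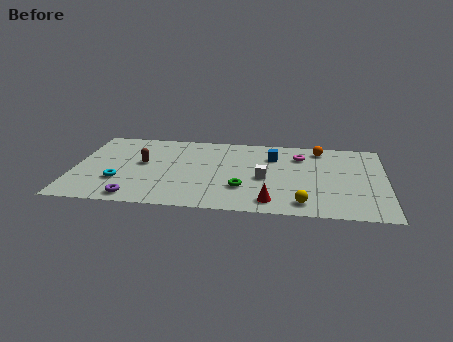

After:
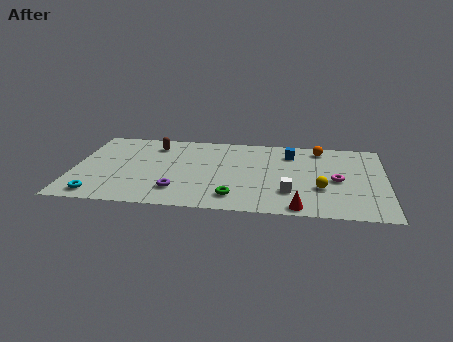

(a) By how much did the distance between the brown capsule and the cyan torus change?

+4.0

The distance was about 2.4 in the first image and 6.4 in the second, so they moved 4.0 units further apart.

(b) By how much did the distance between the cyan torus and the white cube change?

+2.3

The distance was about 7.5 in the first image and 9.8 in the second, so they moved 2.3 units further apart.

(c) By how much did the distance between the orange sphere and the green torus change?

+1.0

Before: roughly 6.2 units apart; after: 7.2. That's 1.0 units further apart.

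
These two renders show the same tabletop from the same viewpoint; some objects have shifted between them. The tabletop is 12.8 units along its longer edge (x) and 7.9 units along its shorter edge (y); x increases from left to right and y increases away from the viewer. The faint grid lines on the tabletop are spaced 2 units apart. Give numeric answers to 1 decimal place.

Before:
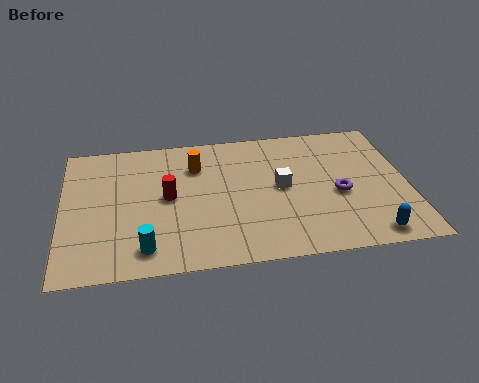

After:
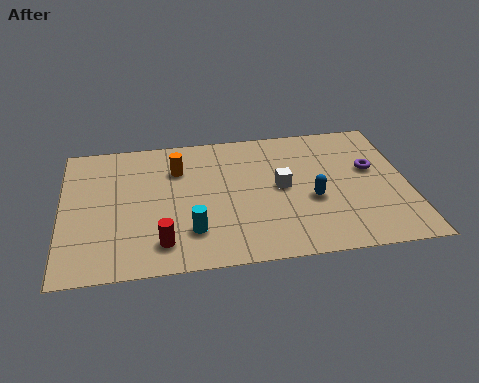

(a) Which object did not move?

the white cube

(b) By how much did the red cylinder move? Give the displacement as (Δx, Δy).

(-0.3, -2.6)

The red cylinder started near (3.9, 4.1) and ended near (3.6, 1.5).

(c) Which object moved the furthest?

the blue capsule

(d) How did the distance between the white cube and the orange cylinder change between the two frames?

+0.6

The distance was about 3.5 in the first image and 4.1 in the second, so they moved 0.6 units further apart.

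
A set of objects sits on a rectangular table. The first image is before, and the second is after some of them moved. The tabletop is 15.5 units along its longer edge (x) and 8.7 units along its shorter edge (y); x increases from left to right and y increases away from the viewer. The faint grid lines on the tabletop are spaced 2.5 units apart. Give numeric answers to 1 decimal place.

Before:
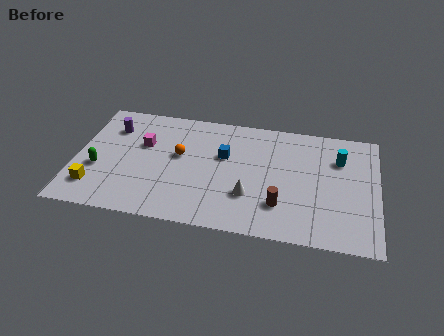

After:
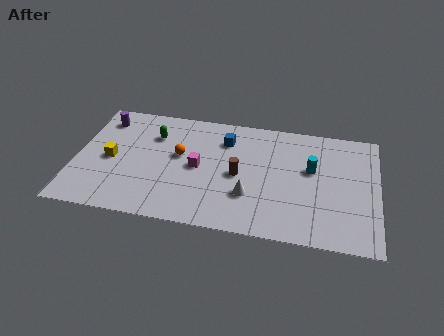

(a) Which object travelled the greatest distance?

the green capsule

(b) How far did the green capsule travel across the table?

4.0

From (1.2, 3.3) to (3.9, 6.3), the green capsule covered √(2.7² + 3.0²) ≈ 4.0 units.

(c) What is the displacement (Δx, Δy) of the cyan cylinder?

(-1.4, -1.0)

The cyan cylinder was at about (13.5, 6.2) and moved to about (12.1, 5.2).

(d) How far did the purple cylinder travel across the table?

0.8

The purple cylinder was near (1.7, 6.5) before and (1.2, 7.1) after, so it travelled √(0.5² + 0.6²) ≈ 0.8 units.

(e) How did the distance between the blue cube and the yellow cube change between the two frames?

-1.1

The distance was about 7.4 in the first image and 6.3 in the second, so they moved 1.1 units closer together.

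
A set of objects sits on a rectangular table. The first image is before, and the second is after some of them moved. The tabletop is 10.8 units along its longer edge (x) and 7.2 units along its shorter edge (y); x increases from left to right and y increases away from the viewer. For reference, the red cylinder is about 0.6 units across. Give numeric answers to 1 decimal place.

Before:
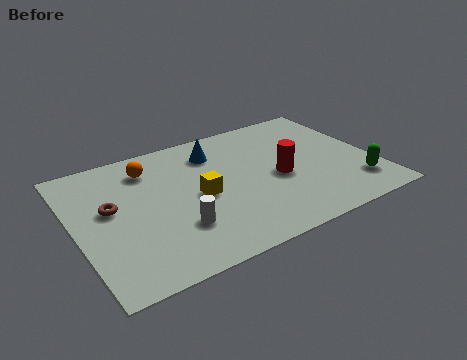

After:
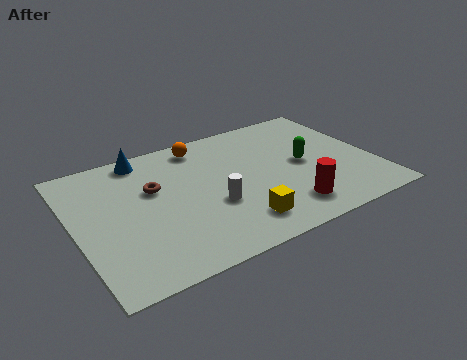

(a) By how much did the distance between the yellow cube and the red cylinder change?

-1.1

The distance was about 2.9 in the first image and 1.8 in the second, so they moved 1.1 units closer together.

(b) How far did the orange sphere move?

2.1

The orange sphere moved from about (2.9, 5.7) to (4.9, 6.2), a distance of √(2.0² + 0.5²) ≈ 2.1.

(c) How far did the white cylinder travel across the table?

1.5

The white cylinder moved from about (3.4, 2.1) to (4.8, 2.7), a distance of √(1.4² + 0.6²) ≈ 1.5.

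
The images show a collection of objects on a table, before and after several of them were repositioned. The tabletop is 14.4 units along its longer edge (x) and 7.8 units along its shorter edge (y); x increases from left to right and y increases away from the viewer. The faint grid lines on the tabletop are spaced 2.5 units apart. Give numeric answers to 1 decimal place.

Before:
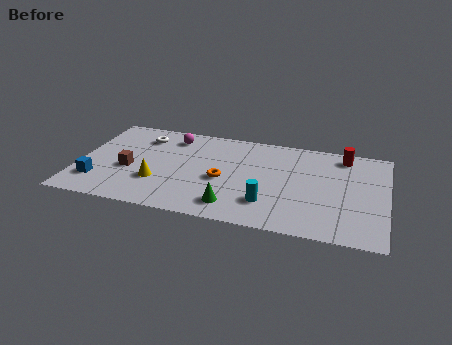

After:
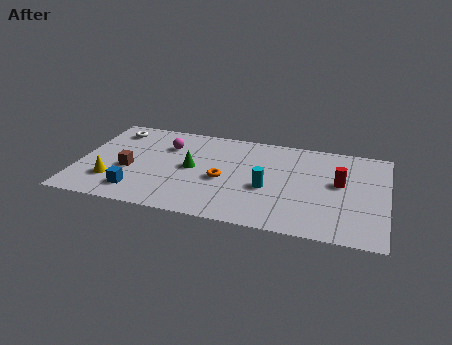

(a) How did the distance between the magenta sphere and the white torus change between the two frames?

+1.3

They were about 1.4 units apart before and 2.7 after — 1.3 units further apart.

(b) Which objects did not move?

the orange torus and the brown cube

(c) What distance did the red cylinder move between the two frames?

2.3

From (12.3, 6.7) to (12.2, 4.4), the red cylinder covered √(0.1² + 2.3²) ≈ 2.3 units.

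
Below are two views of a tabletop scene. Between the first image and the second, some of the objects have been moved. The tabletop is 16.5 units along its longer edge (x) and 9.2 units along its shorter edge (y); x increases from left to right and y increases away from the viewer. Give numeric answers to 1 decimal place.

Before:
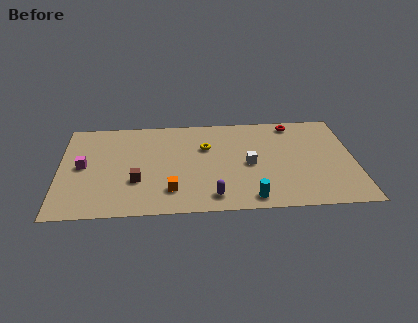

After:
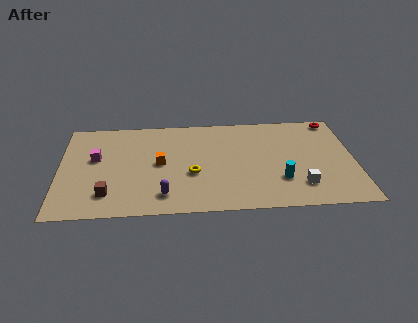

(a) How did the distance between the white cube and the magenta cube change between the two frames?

+2.6

They were about 9.3 units apart before and 11.9 after — 2.6 units further apart.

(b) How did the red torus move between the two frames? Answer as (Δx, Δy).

(2.3, 0.2)

The red torus was at about (13.2, 8.1) and moved to about (15.5, 8.3).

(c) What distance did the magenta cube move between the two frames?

1.0

The magenta cube moved from about (1.3, 4.7) to (2.0, 5.4), a distance of √(0.7² + 0.7²) ≈ 1.0.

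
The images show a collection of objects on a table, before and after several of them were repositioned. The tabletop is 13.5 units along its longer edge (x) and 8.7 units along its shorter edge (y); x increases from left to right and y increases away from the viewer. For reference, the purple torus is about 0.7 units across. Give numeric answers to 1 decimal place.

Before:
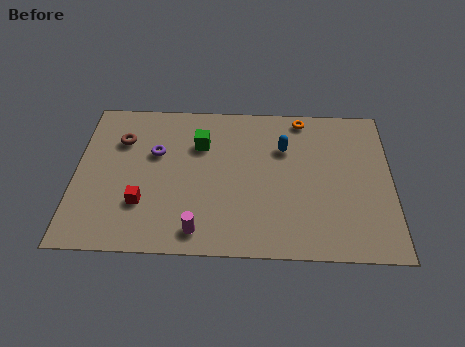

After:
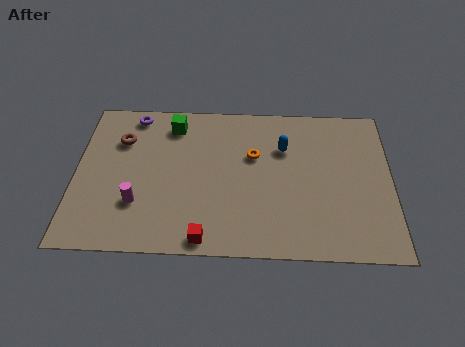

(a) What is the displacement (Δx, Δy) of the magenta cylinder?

(-2.6, 1.4)

From the two frames, the magenta cylinder sits at roughly (5.3, 1.2) before and (2.7, 2.6) after.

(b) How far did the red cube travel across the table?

3.2

The red cube was near (2.9, 2.6) before and (5.6, 0.8) after, so it travelled √(2.7² + 1.8²) ≈ 3.2 units.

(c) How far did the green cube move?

1.6

From (5.3, 6.1) to (4.1, 7.2), the green cube covered √(1.2² + 1.1²) ≈ 1.6 units.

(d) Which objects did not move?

the blue capsule and the brown torus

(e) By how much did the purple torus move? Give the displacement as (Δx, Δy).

(-1.0, 2.2)

The purple torus started near (3.4, 5.5) and ended near (2.4, 7.7).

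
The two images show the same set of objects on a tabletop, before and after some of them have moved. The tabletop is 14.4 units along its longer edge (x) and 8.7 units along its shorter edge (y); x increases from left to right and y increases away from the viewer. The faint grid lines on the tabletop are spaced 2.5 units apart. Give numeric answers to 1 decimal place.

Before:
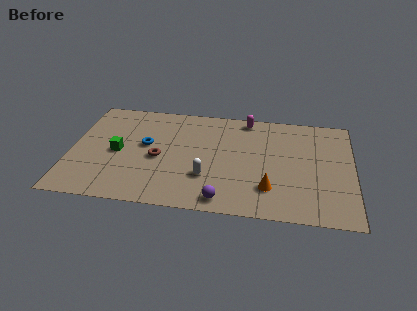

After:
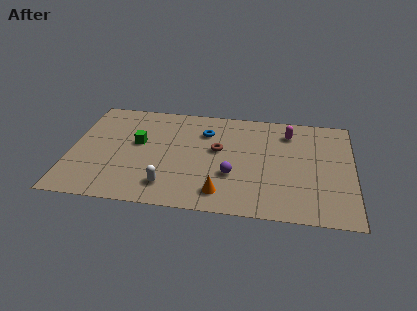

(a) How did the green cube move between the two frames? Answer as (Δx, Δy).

(1.0, 0.9)

The green cube was at about (2.4, 4.1) and moved to about (3.4, 5.0).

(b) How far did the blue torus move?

3.4

The blue torus moved from about (3.8, 4.9) to (6.8, 6.4), a distance of √(3.0² + 1.5²) ≈ 3.4.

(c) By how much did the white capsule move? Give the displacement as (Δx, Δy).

(-1.9, -1.0)

The white capsule was at about (7.0, 2.7) and moved to about (5.1, 1.7).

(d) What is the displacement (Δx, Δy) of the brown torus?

(3.0, 1.1)

The brown torus started near (4.5, 3.9) and ended near (7.5, 5.0).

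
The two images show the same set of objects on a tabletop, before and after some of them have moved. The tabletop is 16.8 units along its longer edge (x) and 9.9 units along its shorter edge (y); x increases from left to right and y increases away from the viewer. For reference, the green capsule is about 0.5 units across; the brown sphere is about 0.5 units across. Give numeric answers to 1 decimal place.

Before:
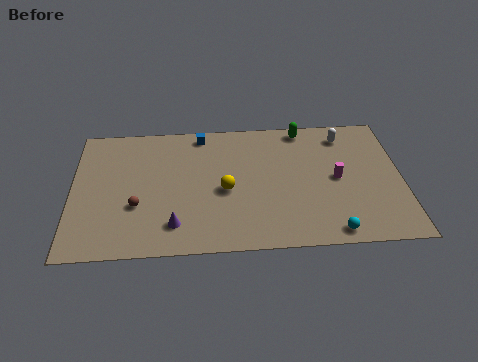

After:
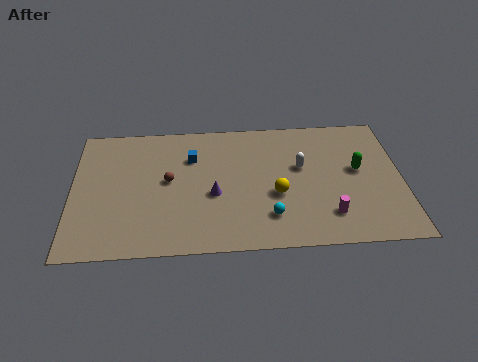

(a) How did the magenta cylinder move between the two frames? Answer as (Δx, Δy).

(-0.5, -2.7)

The magenta cylinder started near (13.5, 4.9) and ended near (13.0, 2.2).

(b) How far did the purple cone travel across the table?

2.9

The purple cone moved from about (5.2, 2.0) to (7.2, 4.1), a distance of √(2.0² + 2.1²) ≈ 2.9.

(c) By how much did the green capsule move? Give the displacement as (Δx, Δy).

(2.7, -3.4)

The green capsule was at about (11.9, 8.9) and moved to about (14.6, 5.5).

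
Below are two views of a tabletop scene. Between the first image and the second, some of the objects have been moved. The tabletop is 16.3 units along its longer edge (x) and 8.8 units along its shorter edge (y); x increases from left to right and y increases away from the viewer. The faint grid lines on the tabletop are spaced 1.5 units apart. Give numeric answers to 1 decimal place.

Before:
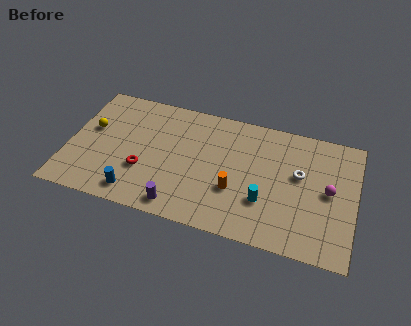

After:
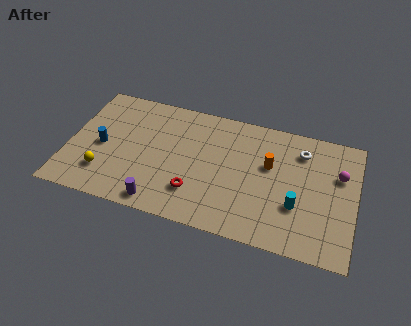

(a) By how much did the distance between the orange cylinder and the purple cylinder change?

+3.8

Before: roughly 3.6 units apart; after: 7.4. That's 3.8 units further apart.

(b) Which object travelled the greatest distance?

the blue cylinder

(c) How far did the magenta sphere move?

1.4

The magenta sphere moved from about (14.8, 4.5) to (15.3, 5.8), a distance of √(0.5² + 1.3²) ≈ 1.4.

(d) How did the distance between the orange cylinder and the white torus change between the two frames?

-1.8

Before: roughly 4.1 units apart; after: 2.3. That's 1.8 units closer together.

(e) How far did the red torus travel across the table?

3.1

The red torus was near (4.4, 3.0) before and (7.4, 2.3) after, so it travelled √(3.0² + 0.7²) ≈ 3.1 units.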